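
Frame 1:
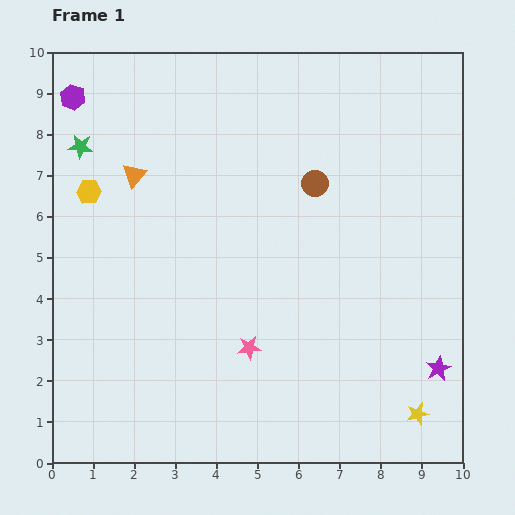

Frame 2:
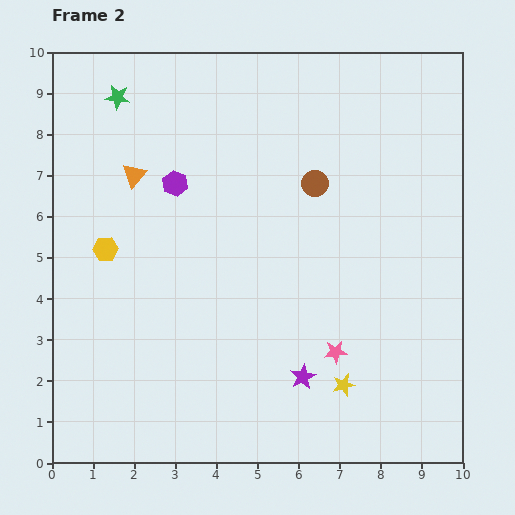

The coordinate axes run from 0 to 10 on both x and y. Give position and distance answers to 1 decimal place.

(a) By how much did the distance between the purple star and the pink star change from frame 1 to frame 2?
-3.6

Distance in frame 1: 4.6. Distance in frame 2: 1.0.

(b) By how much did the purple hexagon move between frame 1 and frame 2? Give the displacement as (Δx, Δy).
(2.5, -2.1)

The purple hexagon was at (0.5, 8.9) in frame 1 and (3.0, 6.8) in frame 2.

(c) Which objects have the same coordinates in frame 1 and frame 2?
the orange triangle, the brown circle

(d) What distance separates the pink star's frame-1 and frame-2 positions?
2.1

The pink star moved from (4.8, 2.8) to (6.9, 2.7), a distance of √(2.1² + 0.1²) ≈ 2.1.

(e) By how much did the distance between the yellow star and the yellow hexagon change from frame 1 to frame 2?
-3.0

Distance in frame 1: 9.7. Distance in frame 2: 6.7.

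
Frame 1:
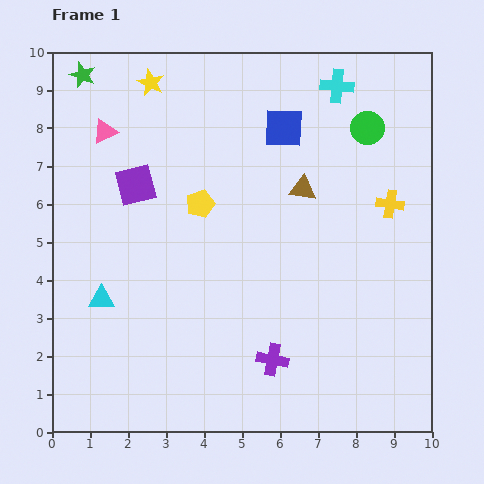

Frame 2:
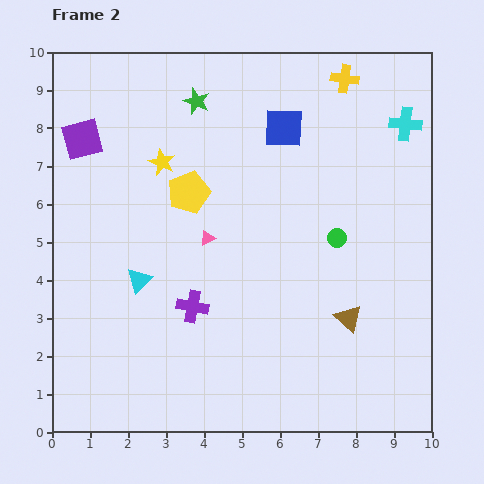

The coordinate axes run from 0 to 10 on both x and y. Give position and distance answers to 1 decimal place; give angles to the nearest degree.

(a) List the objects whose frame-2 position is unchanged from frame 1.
the blue square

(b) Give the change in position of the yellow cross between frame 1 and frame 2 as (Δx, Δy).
(-1.2, 3.3)

The yellow cross was at (8.9, 6.0) in frame 1 and (7.7, 9.3) in frame 2.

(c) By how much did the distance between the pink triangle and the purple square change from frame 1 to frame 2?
+2.6

Distance in frame 1: 1.6. Distance in frame 2: 4.2.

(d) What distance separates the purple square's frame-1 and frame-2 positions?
1.8

The purple square moved from (2.2, 6.5) to (0.8, 7.7), a distance of √(1.4² + 1.2²) ≈ 1.8.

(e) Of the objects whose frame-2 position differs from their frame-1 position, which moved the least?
the yellow pentagon

(moved 0.4)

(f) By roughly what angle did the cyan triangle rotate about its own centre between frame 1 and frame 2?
44° counter-clockwise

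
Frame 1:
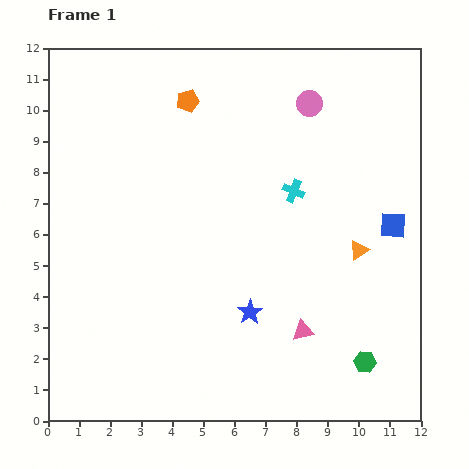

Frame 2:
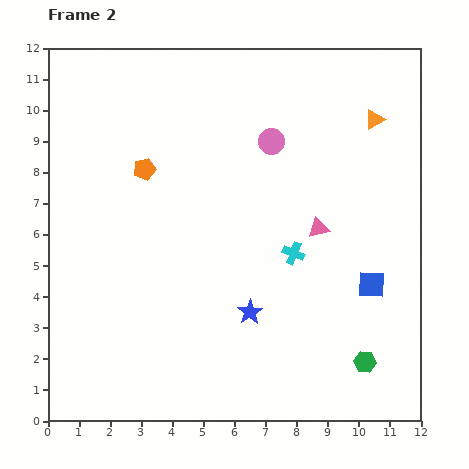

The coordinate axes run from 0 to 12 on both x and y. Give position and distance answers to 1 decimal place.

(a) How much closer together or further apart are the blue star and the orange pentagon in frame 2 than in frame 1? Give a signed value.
-1.4

Distance in frame 1: 7.1. Distance in frame 2: 5.7.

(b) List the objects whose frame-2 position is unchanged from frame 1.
the green hexagon, the blue star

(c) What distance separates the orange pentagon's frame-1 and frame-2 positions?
2.6

The orange pentagon moved from (4.5, 10.3) to (3.1, 8.1), a distance of √(1.4² + 2.2²) ≈ 2.6.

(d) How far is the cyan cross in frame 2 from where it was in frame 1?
2.0

The cyan cross moved from (7.9, 7.4) to (7.9, 5.4), a distance of √(0.0² + 2.0²) ≈ 2.0.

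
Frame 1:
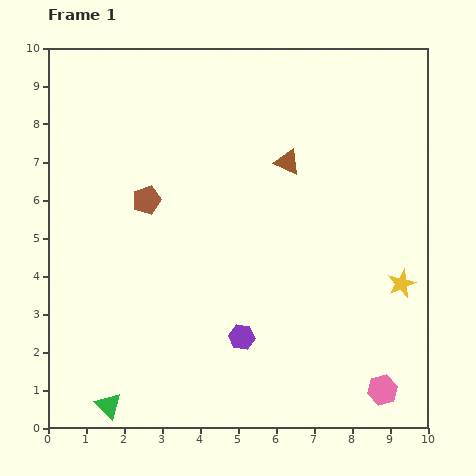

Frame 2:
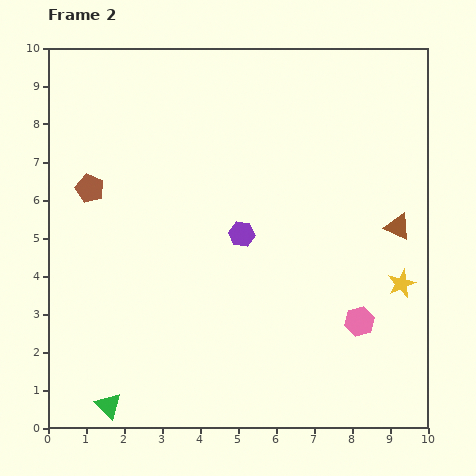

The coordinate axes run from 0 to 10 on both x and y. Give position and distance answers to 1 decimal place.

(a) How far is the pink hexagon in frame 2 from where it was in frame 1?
1.9

The pink hexagon moved from (8.8, 1.0) to (8.2, 2.8), a distance of √(0.6² + 1.8²) ≈ 1.9.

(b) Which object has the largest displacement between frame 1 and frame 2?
the brown triangle

(moved 3.4; next 2.7)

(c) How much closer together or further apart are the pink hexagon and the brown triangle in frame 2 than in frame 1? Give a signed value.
-3.8

Distance in frame 1: 6.5. Distance in frame 2: 2.7.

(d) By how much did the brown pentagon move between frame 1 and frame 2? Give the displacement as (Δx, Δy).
(-1.5, 0.3)

The brown pentagon was at (2.6, 6.0) in frame 1 and (1.1, 6.3) in frame 2.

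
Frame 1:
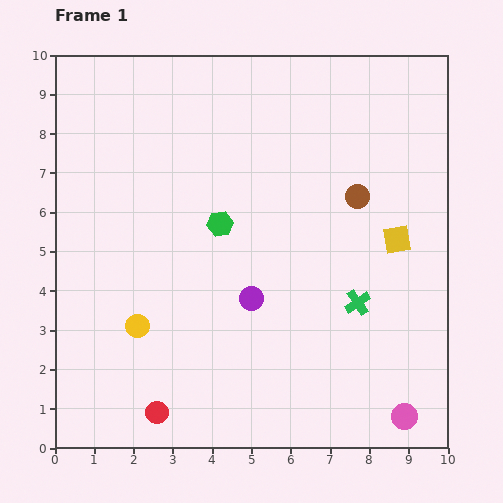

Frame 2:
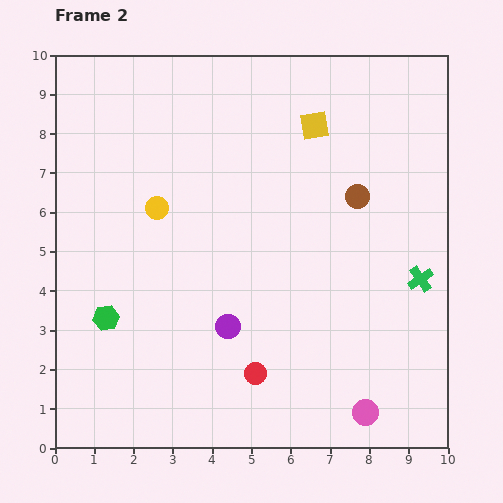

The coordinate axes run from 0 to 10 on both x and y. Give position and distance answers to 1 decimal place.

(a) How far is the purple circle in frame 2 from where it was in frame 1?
0.9

The purple circle moved from (5.0, 3.8) to (4.4, 3.1), a distance of √(0.6² + 0.7²) ≈ 0.9.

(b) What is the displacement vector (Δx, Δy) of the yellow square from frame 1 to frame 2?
(-2.1, 2.9)

The yellow square was at (8.7, 5.3) in frame 1 and (6.6, 8.2) in frame 2.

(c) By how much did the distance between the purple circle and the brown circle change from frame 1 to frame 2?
+1.0

Distance in frame 1: 3.7. Distance in frame 2: 4.7.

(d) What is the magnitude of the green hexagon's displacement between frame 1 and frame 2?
3.8

The green hexagon moved from (4.2, 5.7) to (1.3, 3.3), a distance of √(2.9² + 2.4²) ≈ 3.8.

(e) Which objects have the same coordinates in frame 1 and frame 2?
the brown circle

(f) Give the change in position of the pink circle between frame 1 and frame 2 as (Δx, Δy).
(-1.0, 0.1)

The pink circle was at (8.9, 0.8) in frame 1 and (7.9, 0.9) in frame 2.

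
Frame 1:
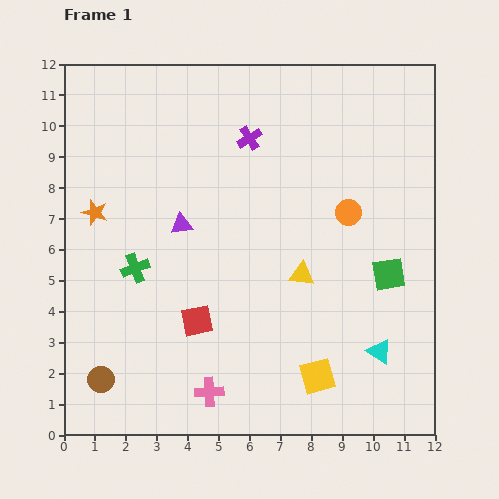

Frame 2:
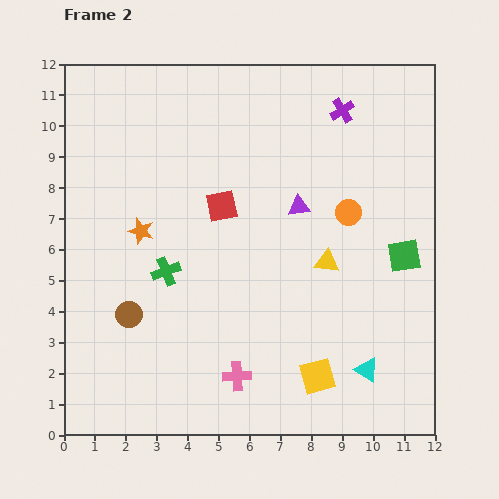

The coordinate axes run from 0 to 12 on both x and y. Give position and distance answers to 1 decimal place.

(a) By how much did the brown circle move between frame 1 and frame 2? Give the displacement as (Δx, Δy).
(0.9, 2.1)

The brown circle was at (1.2, 1.8) in frame 1 and (2.1, 3.9) in frame 2.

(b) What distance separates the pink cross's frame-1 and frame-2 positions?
1.0

The pink cross moved from (4.7, 1.4) to (5.6, 1.9), a distance of √(0.9² + 0.5²) ≈ 1.0.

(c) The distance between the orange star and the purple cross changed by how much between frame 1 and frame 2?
+2.1

Distance in frame 1: 5.5. Distance in frame 2: 7.6.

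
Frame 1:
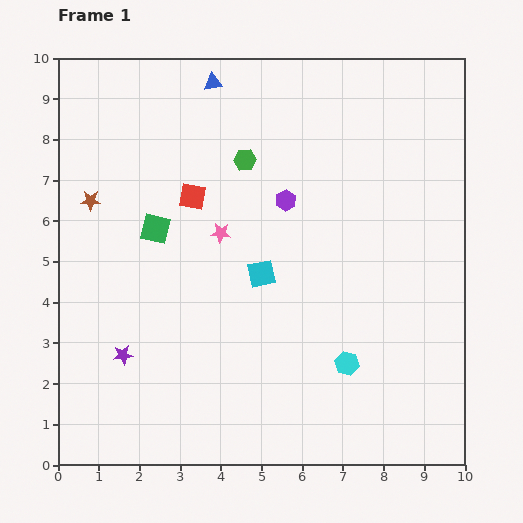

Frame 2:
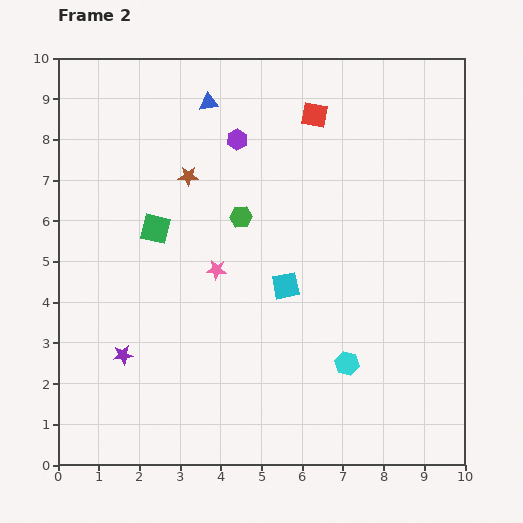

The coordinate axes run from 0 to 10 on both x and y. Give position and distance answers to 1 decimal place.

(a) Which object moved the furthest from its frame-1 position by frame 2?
the red square

(moved 3.6; next 2.5)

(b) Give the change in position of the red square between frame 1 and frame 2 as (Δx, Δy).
(3.0, 2.0)

The red square was at (3.3, 6.6) in frame 1 and (6.3, 8.6) in frame 2.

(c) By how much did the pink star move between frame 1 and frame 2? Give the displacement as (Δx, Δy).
(-0.1, -0.9)

The pink star was at (4.0, 5.7) in frame 1 and (3.9, 4.8) in frame 2.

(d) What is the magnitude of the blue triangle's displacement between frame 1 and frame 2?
0.5

The blue triangle moved from (3.8, 9.4) to (3.7, 8.9), a distance of √(0.1² + 0.5²) ≈ 0.5.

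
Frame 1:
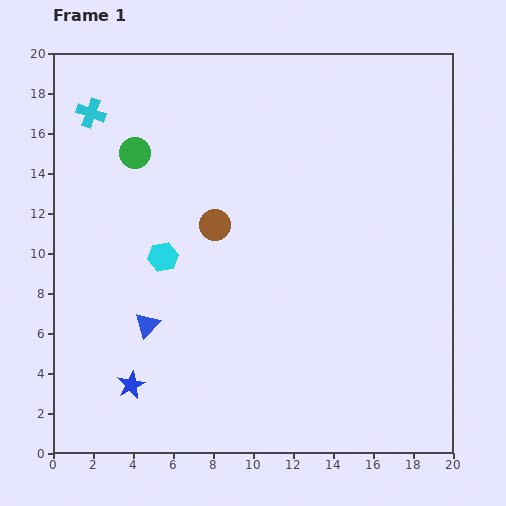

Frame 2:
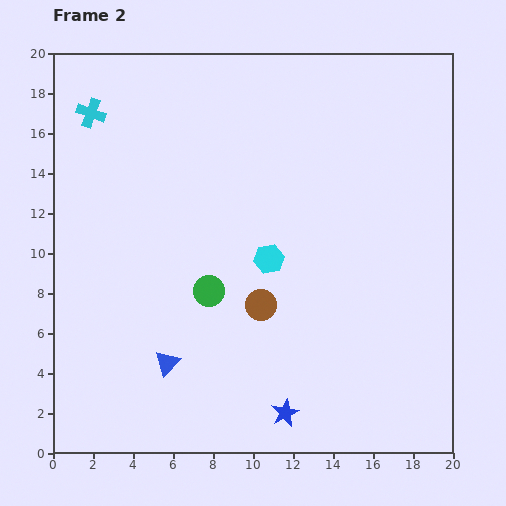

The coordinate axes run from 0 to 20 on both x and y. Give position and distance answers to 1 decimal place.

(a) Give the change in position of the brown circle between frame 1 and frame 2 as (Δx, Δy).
(2.3, -4.0)

The brown circle was at (8.1, 11.4) in frame 1 and (10.4, 7.4) in frame 2.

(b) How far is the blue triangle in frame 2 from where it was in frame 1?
2.1

The blue triangle moved from (4.7, 6.4) to (5.7, 4.5), a distance of √(1.0² + 1.9²) ≈ 2.1.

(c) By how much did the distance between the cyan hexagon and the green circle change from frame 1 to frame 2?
-2.0

Distance in frame 1: 5.4. Distance in frame 2: 3.4.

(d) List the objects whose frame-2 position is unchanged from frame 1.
the cyan cross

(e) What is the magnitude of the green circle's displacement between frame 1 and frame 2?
7.8

The green circle moved from (4.1, 15.0) to (7.8, 8.1), a distance of √(3.7² + 6.9²) ≈ 7.8.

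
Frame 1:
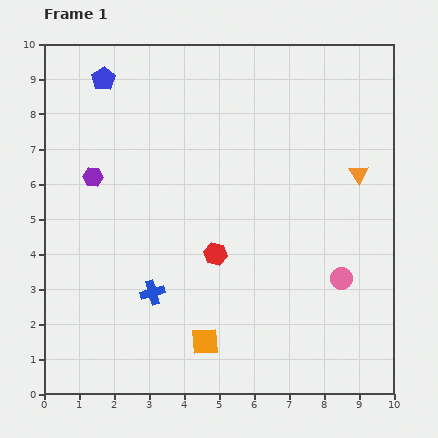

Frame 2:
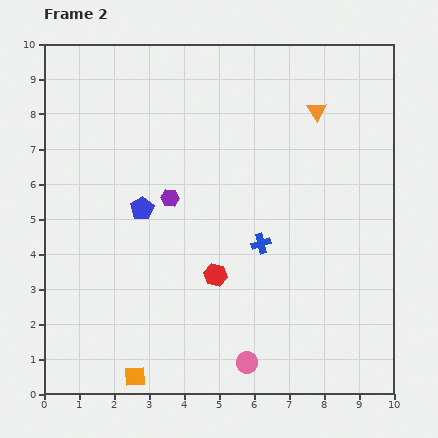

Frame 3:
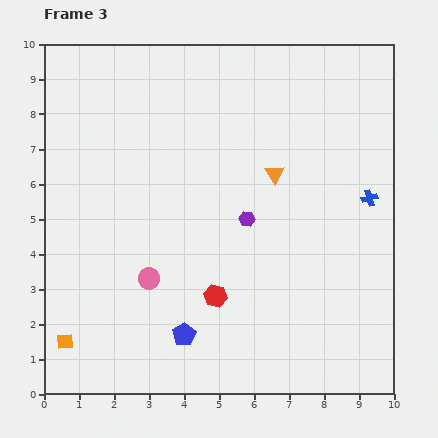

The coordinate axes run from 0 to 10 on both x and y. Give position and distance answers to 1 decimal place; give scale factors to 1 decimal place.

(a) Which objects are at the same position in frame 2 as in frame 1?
none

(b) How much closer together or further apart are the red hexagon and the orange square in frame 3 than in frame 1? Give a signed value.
+2.0

Distance in frame 1: 2.5. Distance in frame 3: 4.5.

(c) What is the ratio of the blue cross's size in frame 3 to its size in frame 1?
0.6×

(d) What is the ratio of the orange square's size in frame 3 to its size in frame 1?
0.6×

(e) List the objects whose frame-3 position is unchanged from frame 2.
none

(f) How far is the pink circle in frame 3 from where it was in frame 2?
3.7

The pink circle moved from (5.8, 0.9) to (3.0, 3.3), a distance of √(2.8² + 2.4²) ≈ 3.7.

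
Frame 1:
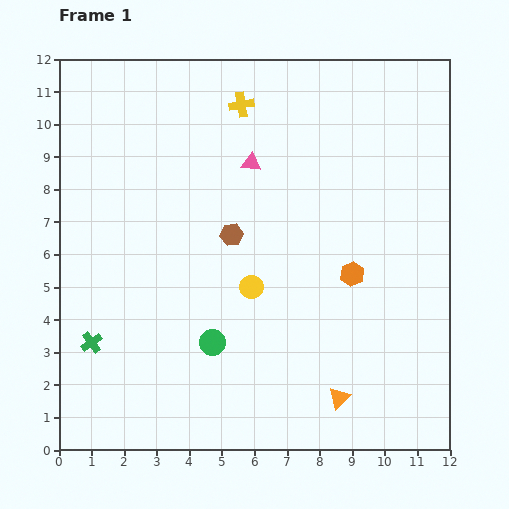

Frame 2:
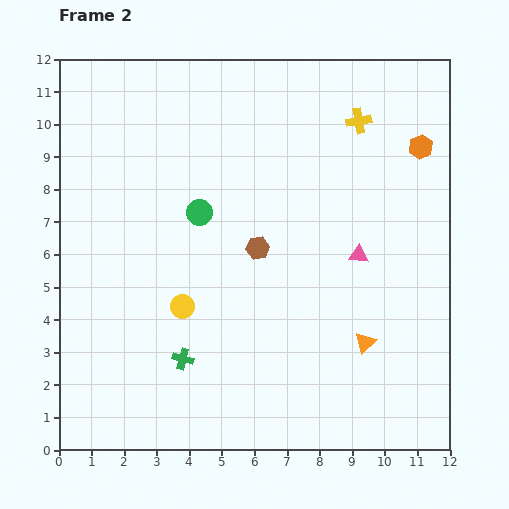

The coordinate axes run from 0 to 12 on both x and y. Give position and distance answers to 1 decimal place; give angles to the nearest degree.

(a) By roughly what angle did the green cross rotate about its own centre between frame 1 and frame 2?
38° counter-clockwise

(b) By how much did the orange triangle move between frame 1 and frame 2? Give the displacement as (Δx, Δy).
(0.8, 1.7)

The orange triangle was at (8.6, 1.6) in frame 1 and (9.4, 3.3) in frame 2.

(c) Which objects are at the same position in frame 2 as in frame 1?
none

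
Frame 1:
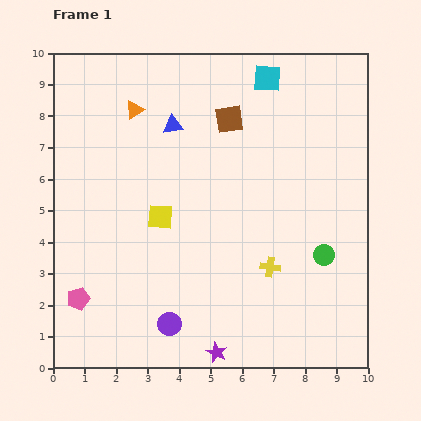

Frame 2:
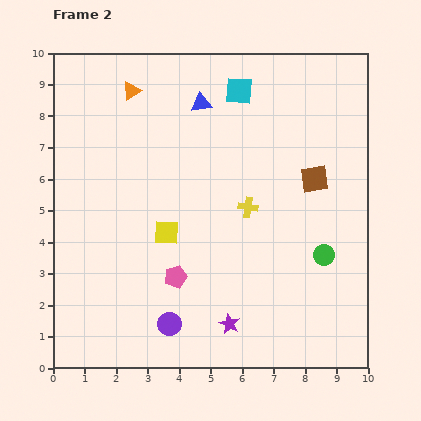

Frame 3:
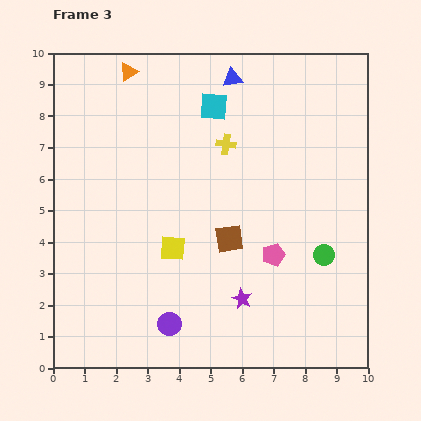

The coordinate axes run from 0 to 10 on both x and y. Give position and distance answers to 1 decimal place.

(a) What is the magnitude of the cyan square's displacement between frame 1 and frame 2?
1.0

The cyan square moved from (6.8, 9.2) to (5.9, 8.8), a distance of √(0.9² + 0.4²) ≈ 1.0.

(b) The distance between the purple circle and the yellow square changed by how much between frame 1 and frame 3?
-1.0

Distance in frame 1: 3.4. Distance in frame 3: 2.4.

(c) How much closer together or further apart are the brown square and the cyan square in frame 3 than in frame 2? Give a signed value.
+0.5

Distance in frame 2: 3.7. Distance in frame 3: 4.2.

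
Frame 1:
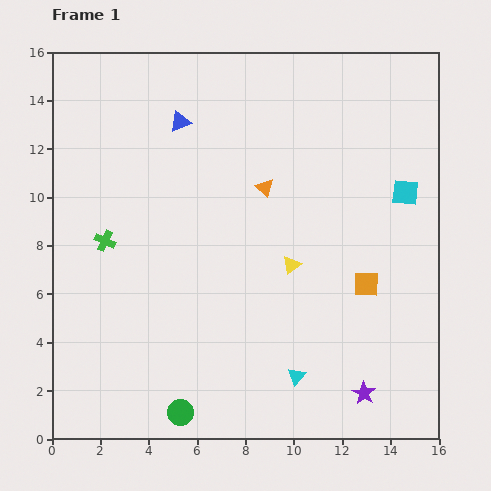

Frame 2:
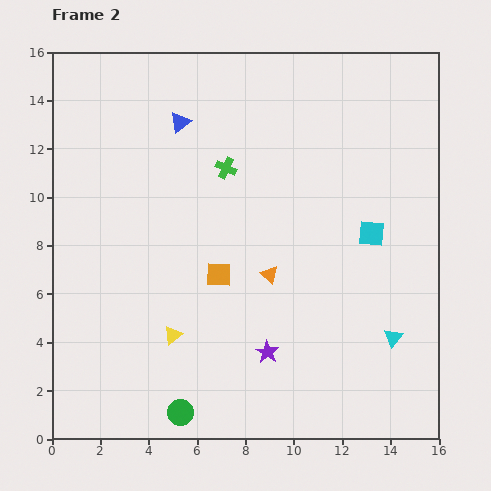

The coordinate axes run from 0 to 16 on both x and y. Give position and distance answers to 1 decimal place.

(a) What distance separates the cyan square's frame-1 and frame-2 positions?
2.2

The cyan square moved from (14.6, 10.2) to (13.2, 8.5), a distance of √(1.4² + 1.7²) ≈ 2.2.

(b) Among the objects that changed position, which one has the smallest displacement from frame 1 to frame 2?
the cyan square

(moved 2.2)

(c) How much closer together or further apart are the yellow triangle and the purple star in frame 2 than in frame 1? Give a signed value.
-2.1

Distance in frame 1: 6.1. Distance in frame 2: 4.0.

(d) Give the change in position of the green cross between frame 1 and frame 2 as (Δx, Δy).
(5.0, 3.0)

The green cross was at (2.2, 8.2) in frame 1 and (7.2, 11.2) in frame 2.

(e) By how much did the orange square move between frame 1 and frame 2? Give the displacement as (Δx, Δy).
(-6.1, 0.4)

The orange square was at (13.0, 6.4) in frame 1 and (6.9, 6.8) in frame 2.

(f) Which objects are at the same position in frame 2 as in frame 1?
the blue triangle, the green circle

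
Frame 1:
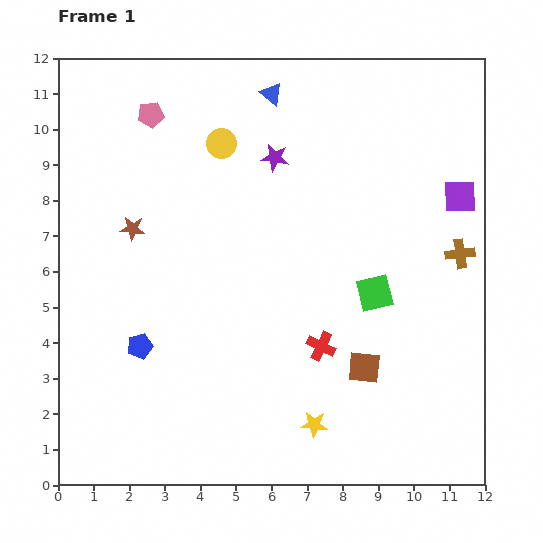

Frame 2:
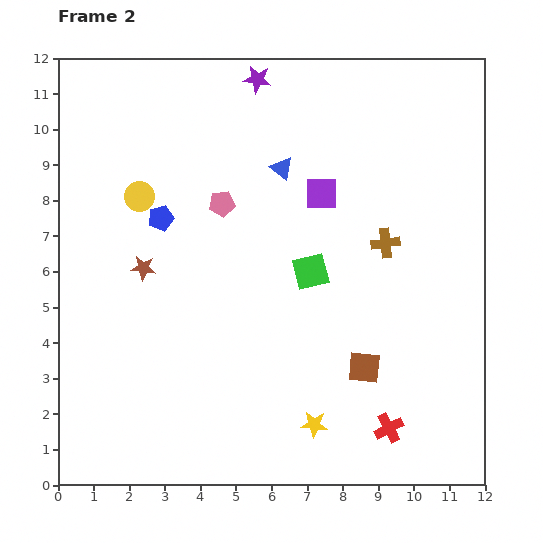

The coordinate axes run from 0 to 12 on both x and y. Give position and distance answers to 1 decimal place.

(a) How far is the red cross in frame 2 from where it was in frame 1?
3.0

The red cross moved from (7.4, 3.9) to (9.3, 1.6), a distance of √(1.9² + 2.3²) ≈ 3.0.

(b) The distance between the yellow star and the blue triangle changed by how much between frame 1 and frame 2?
-2.1

Distance in frame 1: 9.4. Distance in frame 2: 7.3.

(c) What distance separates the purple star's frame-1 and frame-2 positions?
2.3

The purple star moved from (6.1, 9.2) to (5.6, 11.4), a distance of √(0.5² + 2.2²) ≈ 2.3.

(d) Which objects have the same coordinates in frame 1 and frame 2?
the yellow star, the brown square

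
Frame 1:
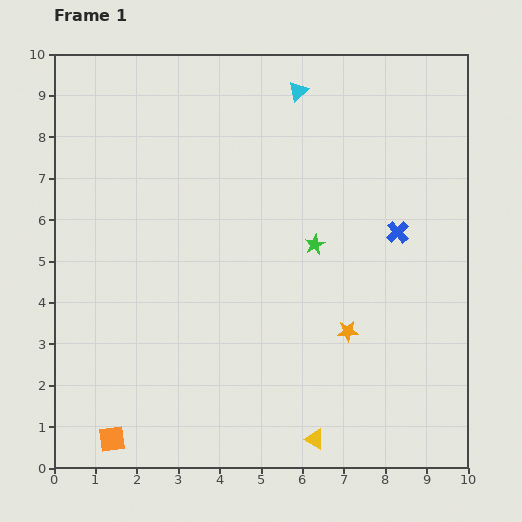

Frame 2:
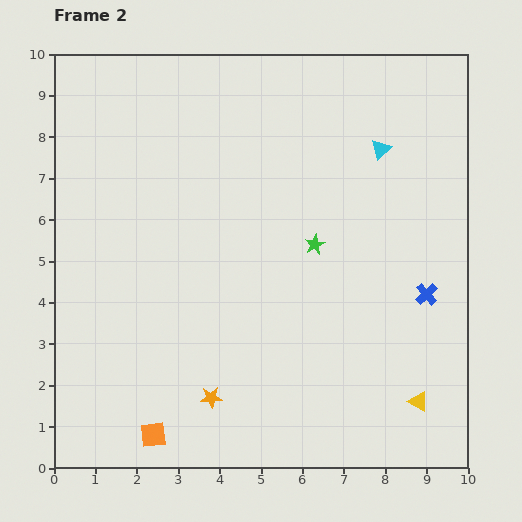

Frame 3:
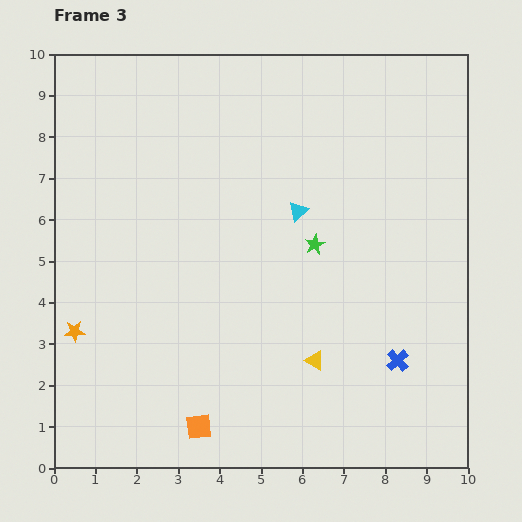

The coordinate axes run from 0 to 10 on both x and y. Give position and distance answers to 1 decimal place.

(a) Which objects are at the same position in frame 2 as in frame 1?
the green star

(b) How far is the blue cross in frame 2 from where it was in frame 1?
1.7

The blue cross moved from (8.3, 5.7) to (9.0, 4.2), a distance of √(0.7² + 1.5²) ≈ 1.7.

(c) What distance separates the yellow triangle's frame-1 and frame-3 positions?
1.9

The yellow triangle moved from (6.3, 0.7) to (6.3, 2.6), a distance of √(0.0² + 1.9²) ≈ 1.9.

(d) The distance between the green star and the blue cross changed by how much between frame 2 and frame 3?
+0.4

Distance in frame 2: 3.0. Distance in frame 3: 3.4.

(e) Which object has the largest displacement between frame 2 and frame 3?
the orange star

(moved 3.7; next 2.7)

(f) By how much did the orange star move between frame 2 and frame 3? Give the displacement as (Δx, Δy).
(-3.3, 1.6)

The orange star was at (3.8, 1.7) in frame 2 and (0.5, 3.3) in frame 3.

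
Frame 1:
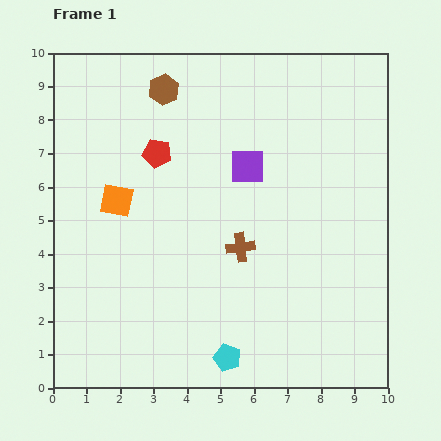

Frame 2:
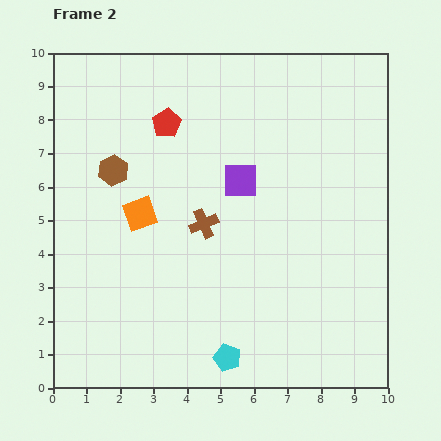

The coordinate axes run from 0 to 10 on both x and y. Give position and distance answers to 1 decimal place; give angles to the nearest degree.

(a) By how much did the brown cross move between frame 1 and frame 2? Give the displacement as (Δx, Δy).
(-1.1, 0.7)

The brown cross was at (5.6, 4.2) in frame 1 and (4.5, 4.9) in frame 2.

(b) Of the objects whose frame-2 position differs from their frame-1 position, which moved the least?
the purple square

(moved 0.4)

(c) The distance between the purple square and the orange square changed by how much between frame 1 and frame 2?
-0.8

Distance in frame 1: 4.0. Distance in frame 2: 3.2.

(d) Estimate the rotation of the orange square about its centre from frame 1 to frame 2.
31° counter-clockwise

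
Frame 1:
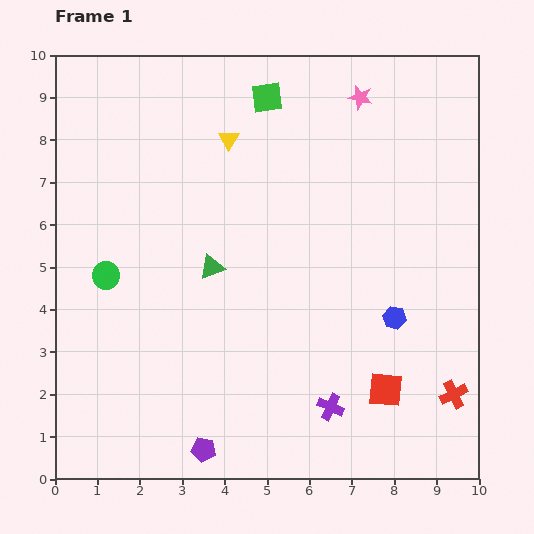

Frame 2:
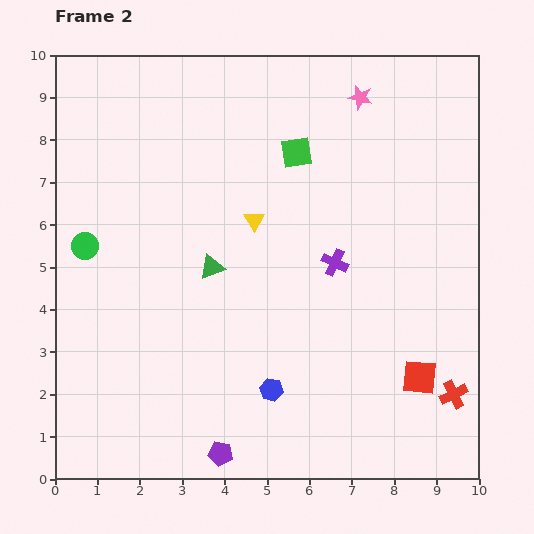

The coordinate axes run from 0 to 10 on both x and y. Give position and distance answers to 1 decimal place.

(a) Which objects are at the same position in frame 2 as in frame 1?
the pink star, the green triangle, the red cross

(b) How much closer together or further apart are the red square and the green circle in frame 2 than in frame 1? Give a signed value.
+1.4

Distance in frame 1: 7.1. Distance in frame 2: 8.5.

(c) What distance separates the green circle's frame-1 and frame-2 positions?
0.9

The green circle moved from (1.2, 4.8) to (0.7, 5.5), a distance of √(0.5² + 0.7²) ≈ 0.9.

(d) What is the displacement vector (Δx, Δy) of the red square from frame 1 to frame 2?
(0.8, 0.3)

The red square was at (7.8, 2.1) in frame 1 and (8.6, 2.4) in frame 2.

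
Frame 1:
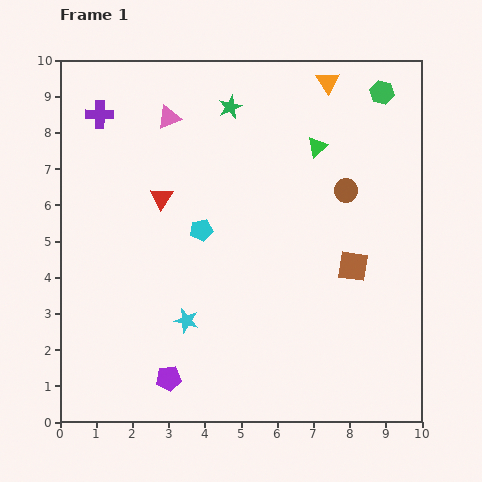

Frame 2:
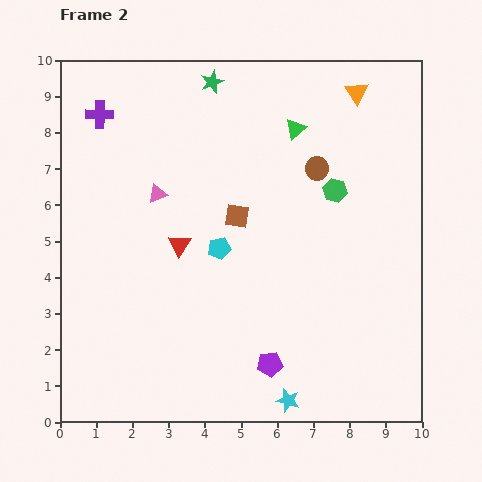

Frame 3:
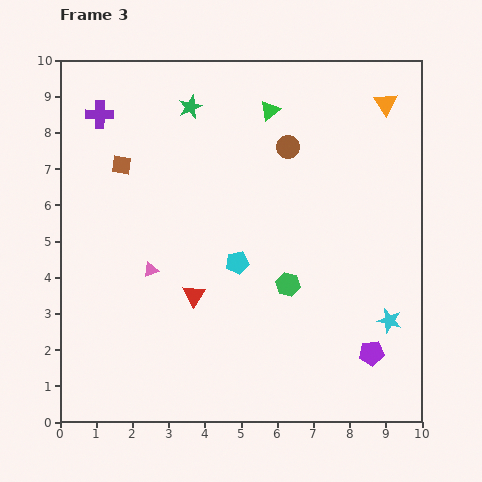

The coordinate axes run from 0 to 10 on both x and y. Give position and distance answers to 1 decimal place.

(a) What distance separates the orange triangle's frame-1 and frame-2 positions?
0.9

The orange triangle moved from (7.4, 9.4) to (8.2, 9.1), a distance of √(0.8² + 0.3²) ≈ 0.9.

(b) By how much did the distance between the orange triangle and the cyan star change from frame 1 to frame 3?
-1.7

Distance in frame 1: 7.7. Distance in frame 3: 6.0.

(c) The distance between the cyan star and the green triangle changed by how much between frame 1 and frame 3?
+0.7

Distance in frame 1: 6.0. Distance in frame 3: 6.7.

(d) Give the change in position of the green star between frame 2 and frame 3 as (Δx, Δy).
(-0.6, -0.7)

The green star was at (4.2, 9.4) in frame 2 and (3.6, 8.7) in frame 3.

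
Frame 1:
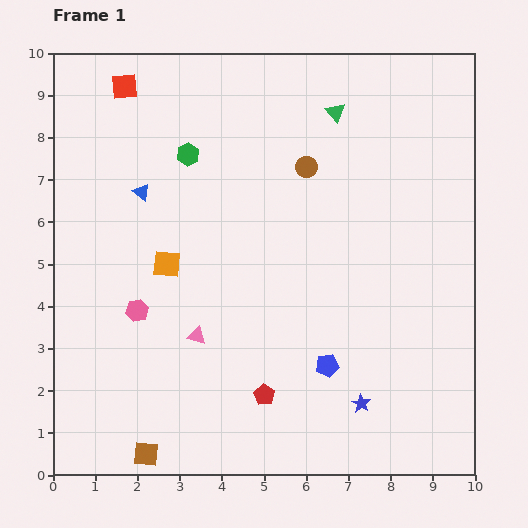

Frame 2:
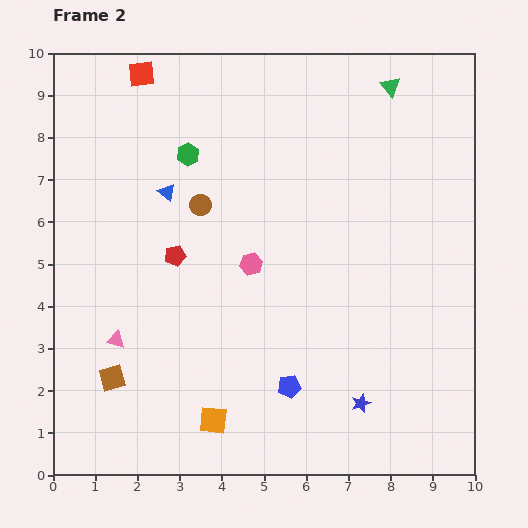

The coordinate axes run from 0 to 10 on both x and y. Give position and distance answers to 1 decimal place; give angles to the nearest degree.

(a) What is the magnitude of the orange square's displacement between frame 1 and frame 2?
3.9

The orange square moved from (2.7, 5.0) to (3.8, 1.3), a distance of √(1.1² + 3.7²) ≈ 3.9.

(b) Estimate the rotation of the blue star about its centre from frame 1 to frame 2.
22° clockwise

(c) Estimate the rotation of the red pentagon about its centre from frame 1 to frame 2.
27° clockwise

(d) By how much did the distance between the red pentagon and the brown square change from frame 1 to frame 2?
+0.2

Distance in frame 1: 3.1. Distance in frame 2: 3.3.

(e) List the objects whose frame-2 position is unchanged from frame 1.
the blue star, the green hexagon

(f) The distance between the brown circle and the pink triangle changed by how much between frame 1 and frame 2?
-1.0

Distance in frame 1: 4.8. Distance in frame 2: 3.8.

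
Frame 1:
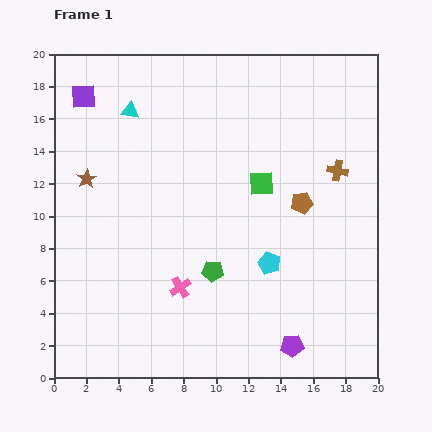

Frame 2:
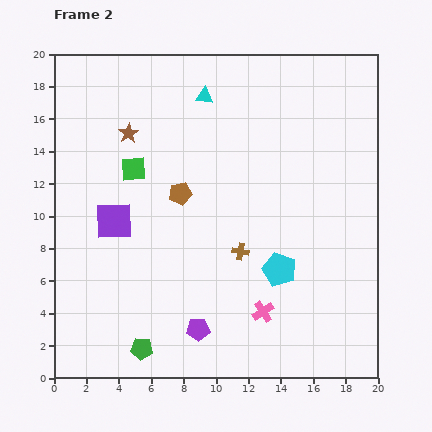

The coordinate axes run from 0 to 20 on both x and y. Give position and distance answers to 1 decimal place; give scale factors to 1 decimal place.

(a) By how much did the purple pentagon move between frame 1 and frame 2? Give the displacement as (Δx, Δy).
(-5.8, 1.0)

The purple pentagon was at (14.7, 2.0) in frame 1 and (8.9, 3.0) in frame 2.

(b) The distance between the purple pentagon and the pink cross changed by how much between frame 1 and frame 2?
-3.7

Distance in frame 1: 7.8. Distance in frame 2: 4.1.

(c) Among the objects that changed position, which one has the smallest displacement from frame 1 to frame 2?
the cyan pentagon

(moved 0.7)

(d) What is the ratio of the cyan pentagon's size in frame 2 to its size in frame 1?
1.5×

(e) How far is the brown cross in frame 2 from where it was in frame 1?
7.8

The brown cross moved from (17.5, 12.8) to (11.5, 7.8), a distance of √(6.0² + 5.0²) ≈ 7.8.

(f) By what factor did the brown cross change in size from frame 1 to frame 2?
0.8×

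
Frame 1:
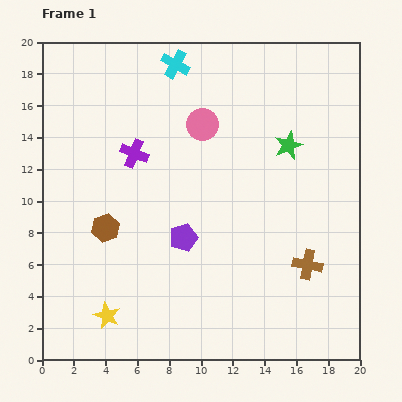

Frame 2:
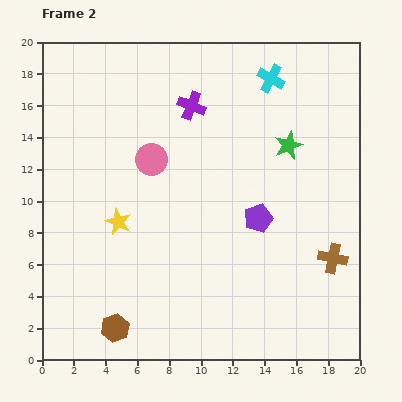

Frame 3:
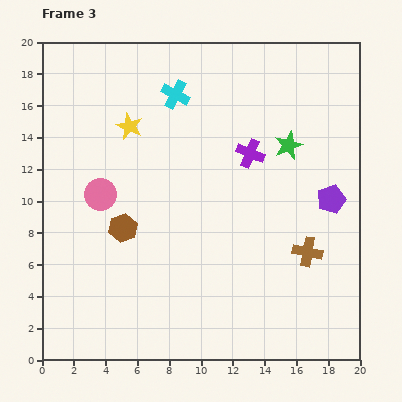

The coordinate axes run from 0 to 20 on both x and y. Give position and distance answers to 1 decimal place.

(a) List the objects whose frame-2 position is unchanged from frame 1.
the green star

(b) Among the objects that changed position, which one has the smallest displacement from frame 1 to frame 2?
the brown cross

(moved 1.6)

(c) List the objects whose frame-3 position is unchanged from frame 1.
the green star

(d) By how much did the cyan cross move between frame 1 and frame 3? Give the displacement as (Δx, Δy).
(0.0, -1.9)

The cyan cross was at (8.4, 18.6) in frame 1 and (8.4, 16.7) in frame 3.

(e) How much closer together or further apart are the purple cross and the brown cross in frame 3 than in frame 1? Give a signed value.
-5.8

Distance in frame 1: 13.0. Distance in frame 3: 7.2.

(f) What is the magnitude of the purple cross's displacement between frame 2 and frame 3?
4.8

The purple cross moved from (9.4, 16.0) to (13.1, 13.0), a distance of √(3.7² + 3.0²) ≈ 4.8.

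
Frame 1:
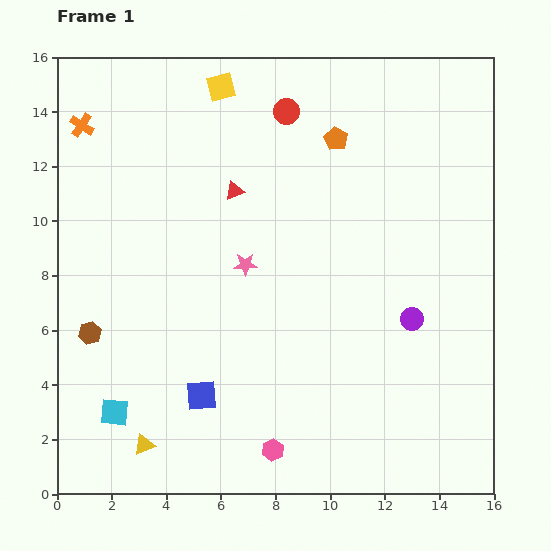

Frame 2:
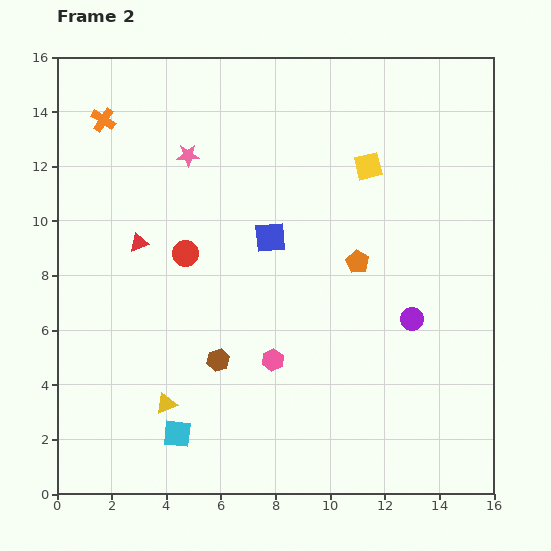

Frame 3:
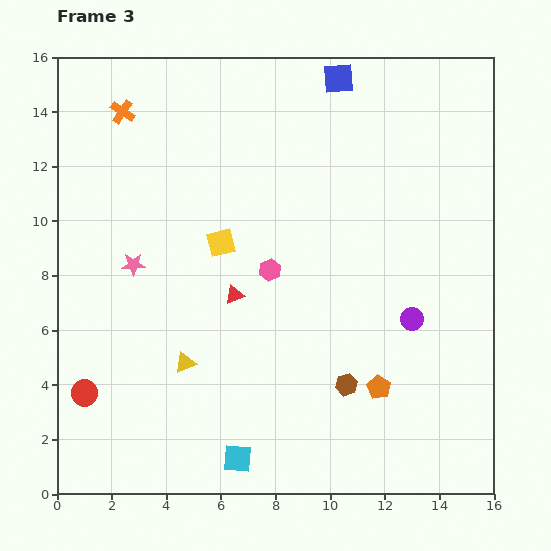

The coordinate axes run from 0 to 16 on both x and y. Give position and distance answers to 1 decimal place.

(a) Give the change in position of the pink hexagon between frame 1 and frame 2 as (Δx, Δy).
(0.0, 3.3)

The pink hexagon was at (7.9, 1.6) in frame 1 and (7.9, 4.9) in frame 2.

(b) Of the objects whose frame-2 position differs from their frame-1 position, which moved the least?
the orange cross

(moved 0.8)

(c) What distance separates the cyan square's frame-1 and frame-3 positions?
4.8

The cyan square moved from (2.1, 3.0) to (6.6, 1.3), a distance of √(4.5² + 1.7²) ≈ 4.8.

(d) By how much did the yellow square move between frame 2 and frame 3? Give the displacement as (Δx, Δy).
(-5.4, -2.8)

The yellow square was at (11.4, 12.0) in frame 2 and (6.0, 9.2) in frame 3.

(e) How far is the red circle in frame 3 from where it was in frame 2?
6.3

The red circle moved from (4.7, 8.8) to (1.0, 3.7), a distance of √(3.7² + 5.1²) ≈ 6.3.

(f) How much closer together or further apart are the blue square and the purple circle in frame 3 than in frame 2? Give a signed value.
+3.2

Distance in frame 2: 6.0. Distance in frame 3: 9.2.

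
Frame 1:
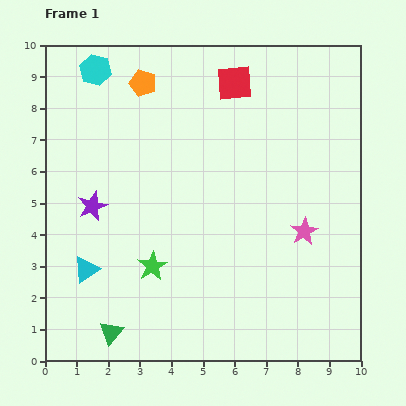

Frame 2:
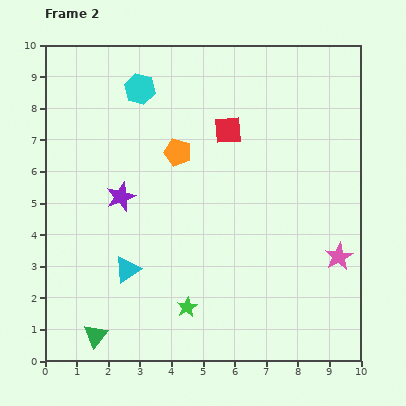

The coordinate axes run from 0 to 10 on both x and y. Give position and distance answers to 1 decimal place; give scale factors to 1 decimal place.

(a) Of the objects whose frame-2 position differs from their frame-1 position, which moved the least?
the green triangle

(moved 0.5)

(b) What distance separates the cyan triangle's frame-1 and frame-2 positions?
1.3

The cyan triangle moved from (1.3, 2.9) to (2.6, 2.9), a distance of √(1.3² + 0.0²) ≈ 1.3.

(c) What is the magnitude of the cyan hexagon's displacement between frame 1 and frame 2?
1.5

The cyan hexagon moved from (1.6, 9.2) to (3.0, 8.6), a distance of √(1.4² + 0.6²) ≈ 1.5.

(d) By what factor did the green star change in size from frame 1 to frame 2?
0.7×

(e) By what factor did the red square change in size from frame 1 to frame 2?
0.8×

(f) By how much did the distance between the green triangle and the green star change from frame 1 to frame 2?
+0.5

Distance in frame 1: 2.5. Distance in frame 2: 3.0.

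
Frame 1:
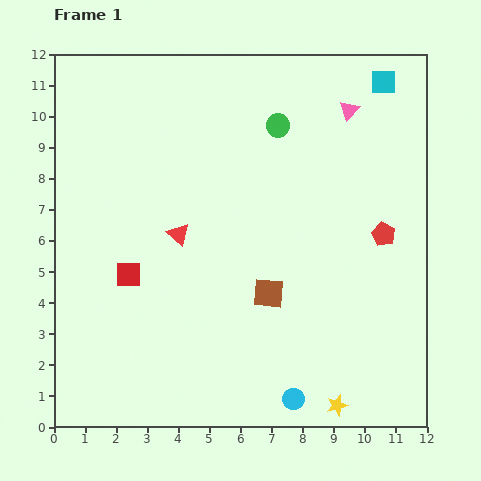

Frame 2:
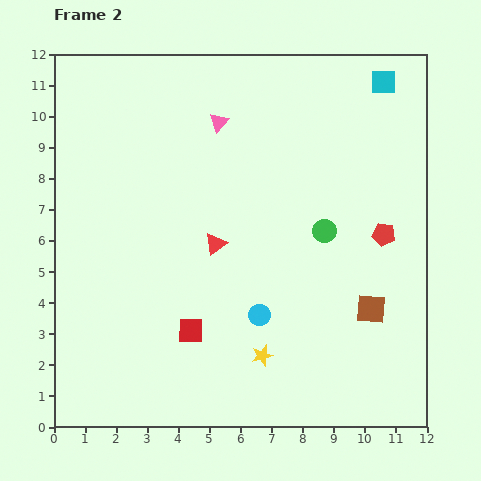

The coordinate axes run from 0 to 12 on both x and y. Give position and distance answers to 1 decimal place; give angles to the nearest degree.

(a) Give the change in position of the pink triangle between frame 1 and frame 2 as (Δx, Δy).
(-4.2, -0.4)

The pink triangle was at (9.5, 10.2) in frame 1 and (5.3, 9.8) in frame 2.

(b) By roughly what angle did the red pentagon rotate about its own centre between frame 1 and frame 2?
17° counter-clockwise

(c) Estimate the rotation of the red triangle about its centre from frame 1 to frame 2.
41° clockwise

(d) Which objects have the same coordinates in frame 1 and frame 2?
the cyan square, the red pentagon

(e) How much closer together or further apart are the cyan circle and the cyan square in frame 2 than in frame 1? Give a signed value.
-2.1

Distance in frame 1: 10.6. Distance in frame 2: 8.5.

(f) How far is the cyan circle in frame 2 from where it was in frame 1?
2.9

The cyan circle moved from (7.7, 0.9) to (6.6, 3.6), a distance of √(1.1² + 2.7²) ≈ 2.9.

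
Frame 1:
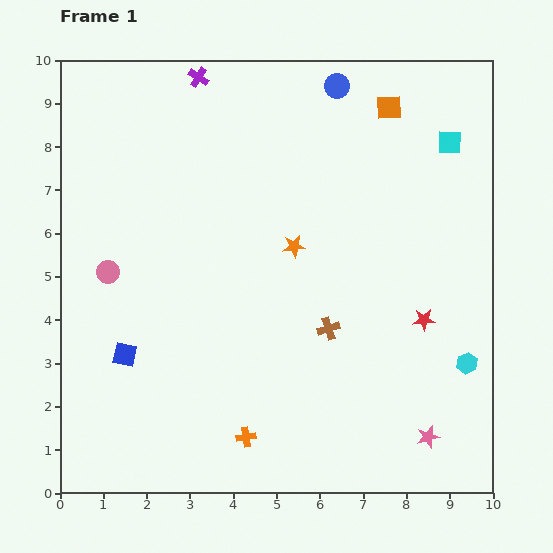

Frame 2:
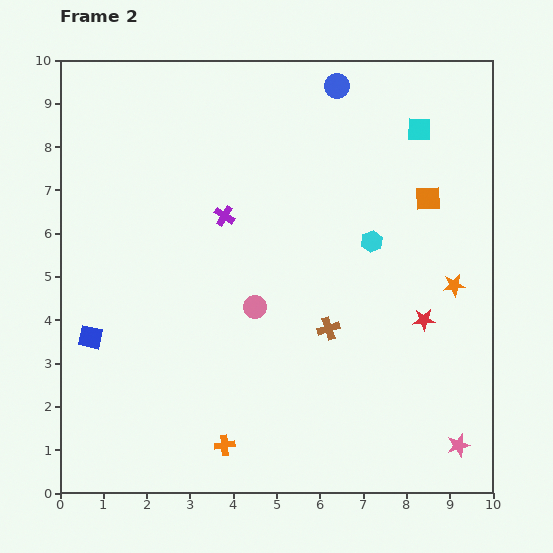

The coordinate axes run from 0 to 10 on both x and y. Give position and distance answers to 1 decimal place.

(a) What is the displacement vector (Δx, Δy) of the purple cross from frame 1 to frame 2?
(0.6, -3.2)

The purple cross was at (3.2, 9.6) in frame 1 and (3.8, 6.4) in frame 2.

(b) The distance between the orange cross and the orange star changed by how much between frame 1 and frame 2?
+2.0

Distance in frame 1: 4.5. Distance in frame 2: 6.5.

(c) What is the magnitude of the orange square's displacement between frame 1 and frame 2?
2.3

The orange square moved from (7.6, 8.9) to (8.5, 6.8), a distance of √(0.9² + 2.1²) ≈ 2.3.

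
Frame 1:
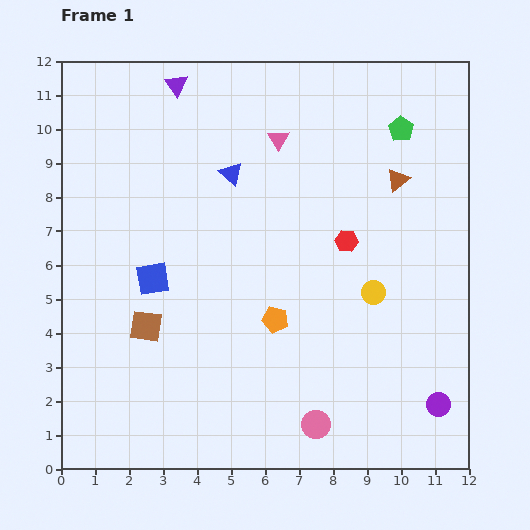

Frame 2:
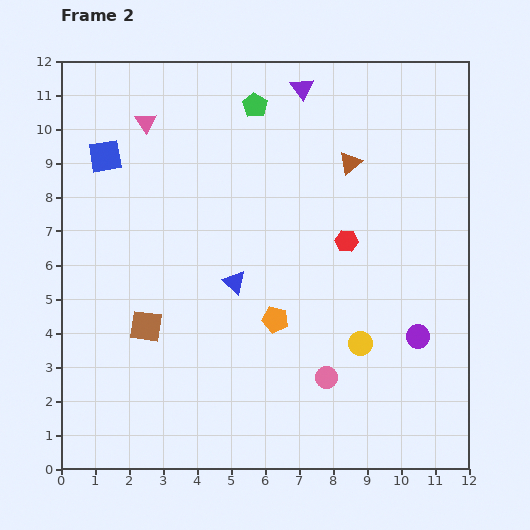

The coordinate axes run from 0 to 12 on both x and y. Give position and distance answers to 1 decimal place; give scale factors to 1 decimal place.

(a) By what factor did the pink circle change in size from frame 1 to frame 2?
0.8×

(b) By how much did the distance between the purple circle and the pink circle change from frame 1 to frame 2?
-0.6

Distance in frame 1: 3.6. Distance in frame 2: 3.0.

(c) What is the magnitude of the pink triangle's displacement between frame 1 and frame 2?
3.9

The pink triangle moved from (6.4, 9.7) to (2.5, 10.2), a distance of √(3.9² + 0.5²) ≈ 3.9.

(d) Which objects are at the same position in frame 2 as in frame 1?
the brown square, the red hexagon, the orange pentagon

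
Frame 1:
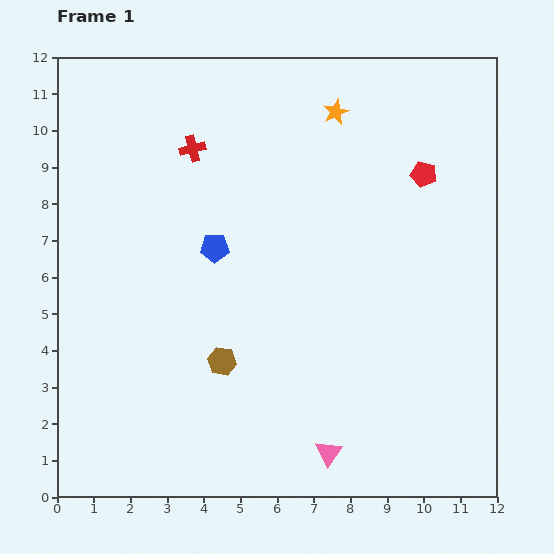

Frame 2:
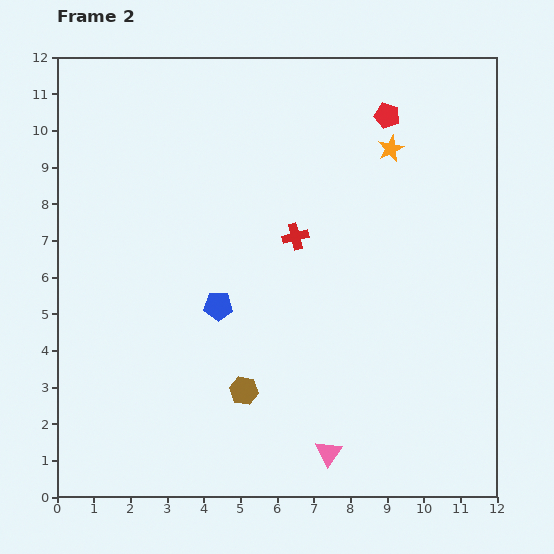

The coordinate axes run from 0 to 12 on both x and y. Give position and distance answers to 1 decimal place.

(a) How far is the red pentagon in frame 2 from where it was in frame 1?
1.9

The red pentagon moved from (10.0, 8.8) to (9.0, 10.4), a distance of √(1.0² + 1.6²) ≈ 1.9.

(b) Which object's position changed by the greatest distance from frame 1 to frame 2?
the red cross

(moved 3.7; next 1.9)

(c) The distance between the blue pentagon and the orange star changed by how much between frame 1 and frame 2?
+1.4

Distance in frame 1: 5.0. Distance in frame 2: 6.4.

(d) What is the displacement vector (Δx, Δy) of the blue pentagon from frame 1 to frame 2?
(0.1, -1.6)

The blue pentagon was at (4.3, 6.8) in frame 1 and (4.4, 5.2) in frame 2.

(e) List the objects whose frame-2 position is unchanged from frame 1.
the pink triangle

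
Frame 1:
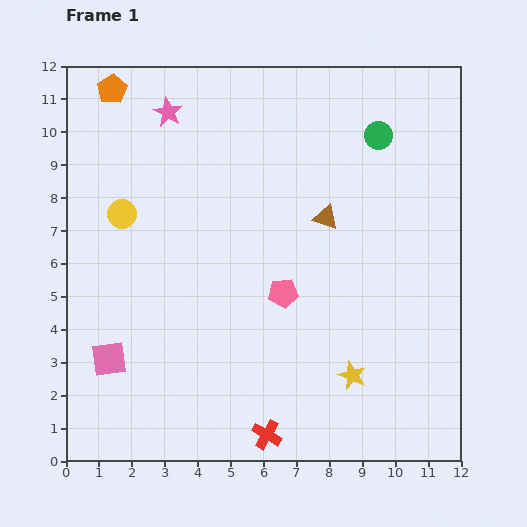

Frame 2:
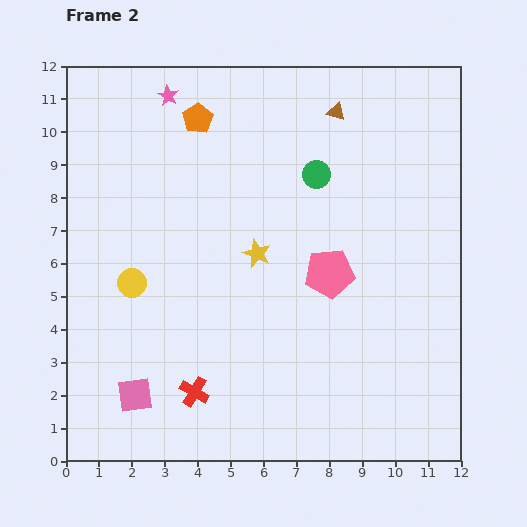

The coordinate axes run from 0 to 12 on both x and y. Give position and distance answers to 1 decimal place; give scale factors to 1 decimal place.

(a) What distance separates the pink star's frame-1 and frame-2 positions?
0.5

The pink star moved from (3.1, 10.6) to (3.1, 11.1), a distance of √(0.0² + 0.5²) ≈ 0.5.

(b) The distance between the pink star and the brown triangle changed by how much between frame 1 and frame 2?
-0.7

Distance in frame 1: 5.8. Distance in frame 2: 5.1.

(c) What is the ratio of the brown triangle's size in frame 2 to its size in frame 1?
0.7×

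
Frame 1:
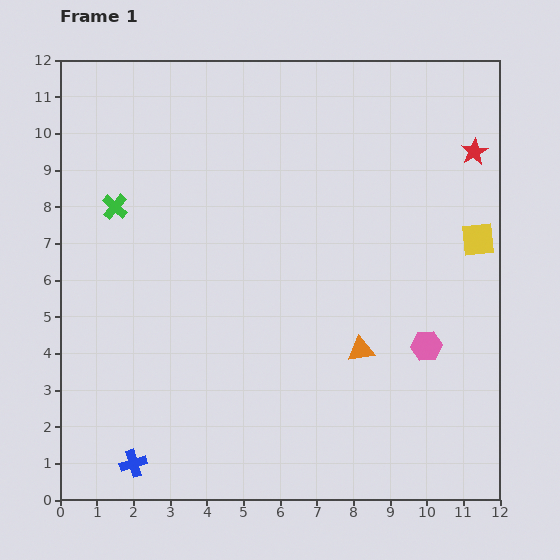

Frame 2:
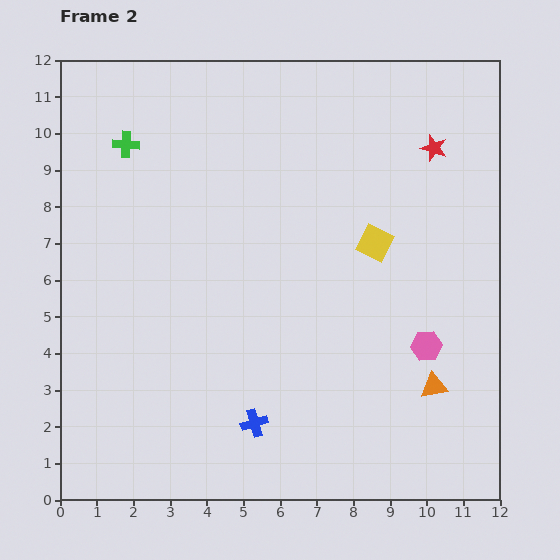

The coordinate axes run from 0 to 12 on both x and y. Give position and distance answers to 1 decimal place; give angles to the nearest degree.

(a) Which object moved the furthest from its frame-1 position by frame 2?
the blue cross

(moved 3.5; next 2.8)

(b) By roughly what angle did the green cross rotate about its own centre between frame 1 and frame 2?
38° counter-clockwise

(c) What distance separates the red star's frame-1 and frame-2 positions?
1.1

The red star moved from (11.3, 9.5) to (10.2, 9.6), a distance of √(1.1² + 0.1²) ≈ 1.1.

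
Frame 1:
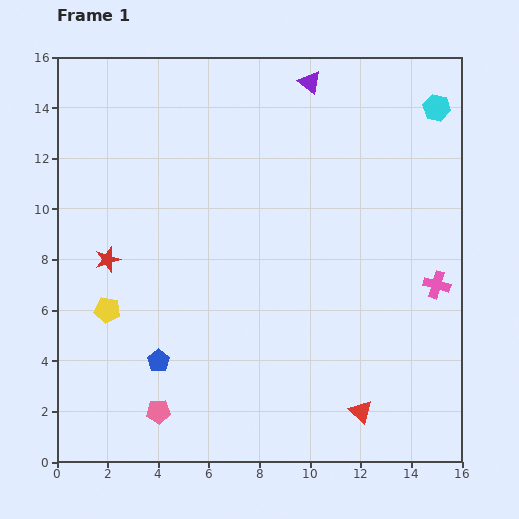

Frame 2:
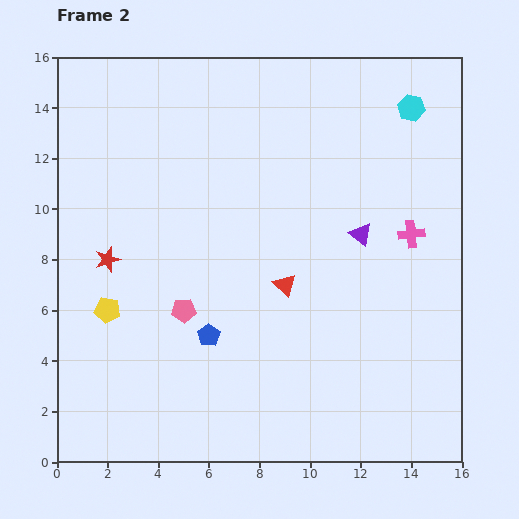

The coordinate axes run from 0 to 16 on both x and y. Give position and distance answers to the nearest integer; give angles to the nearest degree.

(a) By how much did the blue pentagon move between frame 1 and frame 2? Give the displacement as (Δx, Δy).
(2, 1)

The blue pentagon was at (4, 4) in frame 1 and (6, 5) in frame 2.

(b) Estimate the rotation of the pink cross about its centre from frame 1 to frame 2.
22° counter-clockwise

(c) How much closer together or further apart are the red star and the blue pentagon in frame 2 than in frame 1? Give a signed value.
+1

Distance in frame 1: 4. Distance in frame 2: 5.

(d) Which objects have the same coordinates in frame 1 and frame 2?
the yellow pentagon, the red star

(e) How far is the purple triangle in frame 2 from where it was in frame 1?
6

The purple triangle moved from (10, 15) to (12, 9), a distance of √(2² + 6²) ≈ 6.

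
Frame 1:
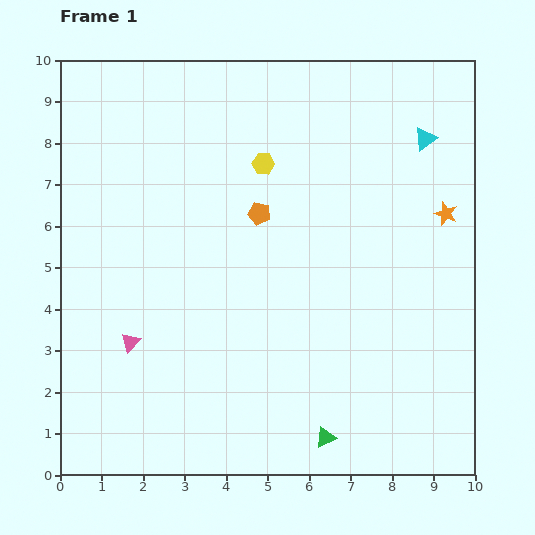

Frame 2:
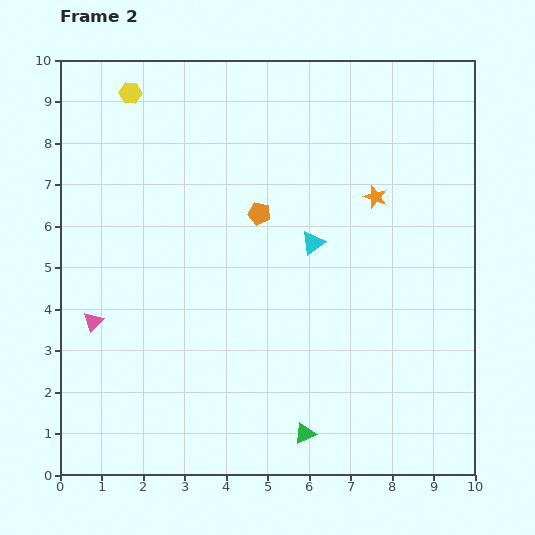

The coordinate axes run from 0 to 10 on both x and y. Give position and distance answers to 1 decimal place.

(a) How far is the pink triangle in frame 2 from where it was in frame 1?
1.0

The pink triangle moved from (1.7, 3.2) to (0.8, 3.7), a distance of √(0.9² + 0.5²) ≈ 1.0.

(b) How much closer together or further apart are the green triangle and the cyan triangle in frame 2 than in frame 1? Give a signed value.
-3.0

Distance in frame 1: 7.6. Distance in frame 2: 4.6.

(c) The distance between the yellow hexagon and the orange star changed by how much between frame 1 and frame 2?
+1.8

Distance in frame 1: 4.6. Distance in frame 2: 6.4.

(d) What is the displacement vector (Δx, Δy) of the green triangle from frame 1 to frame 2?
(-0.5, 0.1)

The green triangle was at (6.4, 0.9) in frame 1 and (5.9, 1.0) in frame 2.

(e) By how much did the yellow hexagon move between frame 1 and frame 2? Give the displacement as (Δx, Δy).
(-3.2, 1.7)

The yellow hexagon was at (4.9, 7.5) in frame 1 and (1.7, 9.2) in frame 2.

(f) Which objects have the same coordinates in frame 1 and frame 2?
the orange pentagon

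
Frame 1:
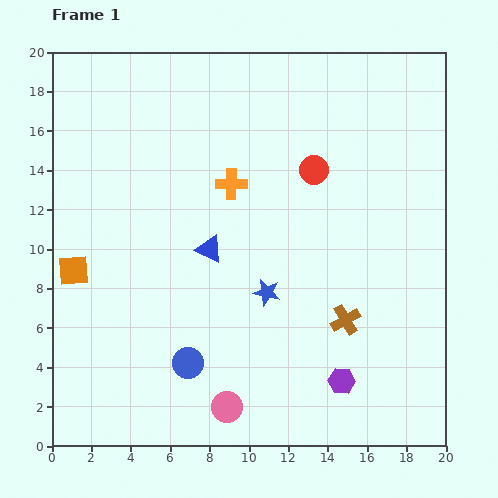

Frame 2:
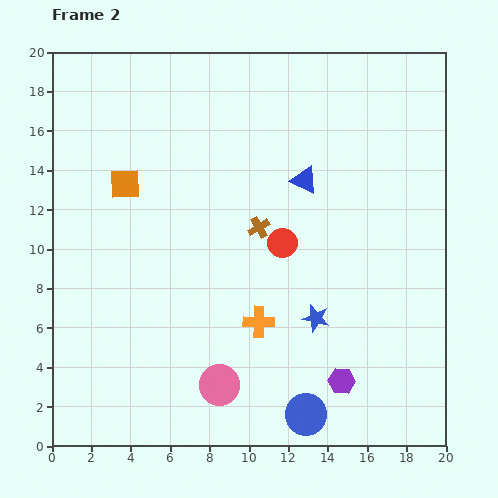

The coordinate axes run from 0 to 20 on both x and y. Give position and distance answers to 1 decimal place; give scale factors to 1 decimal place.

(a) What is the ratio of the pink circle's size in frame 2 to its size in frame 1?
1.3×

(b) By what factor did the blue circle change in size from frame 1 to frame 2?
1.3×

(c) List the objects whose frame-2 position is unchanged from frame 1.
the purple hexagon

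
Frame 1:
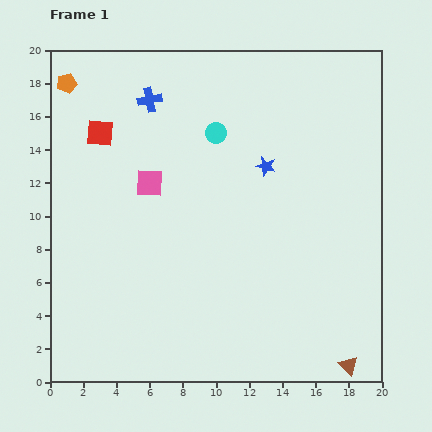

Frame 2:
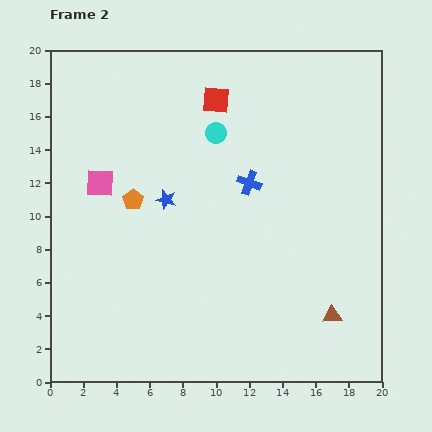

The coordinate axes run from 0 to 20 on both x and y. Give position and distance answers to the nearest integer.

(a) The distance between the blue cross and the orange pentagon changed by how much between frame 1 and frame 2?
+2

Distance in frame 1: 5. Distance in frame 2: 7.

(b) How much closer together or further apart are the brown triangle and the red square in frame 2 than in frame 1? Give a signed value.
-6

Distance in frame 1: 21. Distance in frame 2: 15.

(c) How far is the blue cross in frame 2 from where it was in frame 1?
8

The blue cross moved from (6, 17) to (12, 12), a distance of √(6² + 5²) ≈ 8.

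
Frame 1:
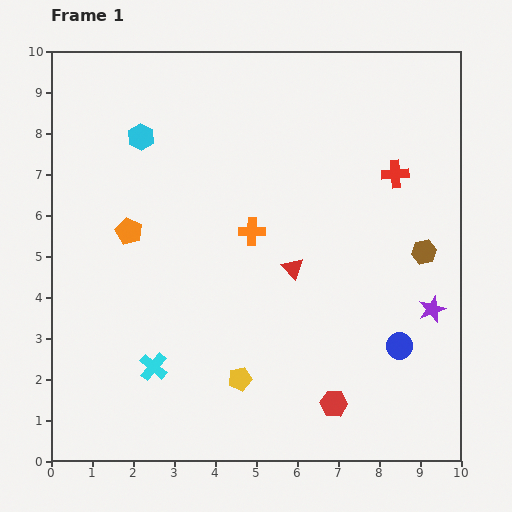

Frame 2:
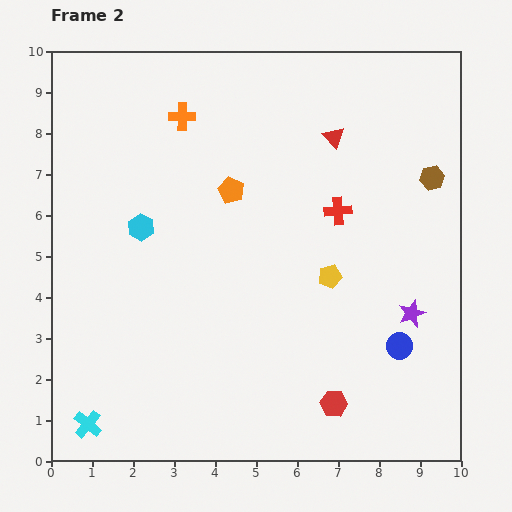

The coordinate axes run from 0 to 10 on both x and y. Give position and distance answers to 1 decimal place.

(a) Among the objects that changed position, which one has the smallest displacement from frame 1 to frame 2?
the purple star

(moved 0.5)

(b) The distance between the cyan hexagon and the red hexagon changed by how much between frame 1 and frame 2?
-1.6

Distance in frame 1: 8.0. Distance in frame 2: 6.4.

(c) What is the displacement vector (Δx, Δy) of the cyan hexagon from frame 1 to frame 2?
(0.0, -2.2)

The cyan hexagon was at (2.2, 7.9) in frame 1 and (2.2, 5.7) in frame 2.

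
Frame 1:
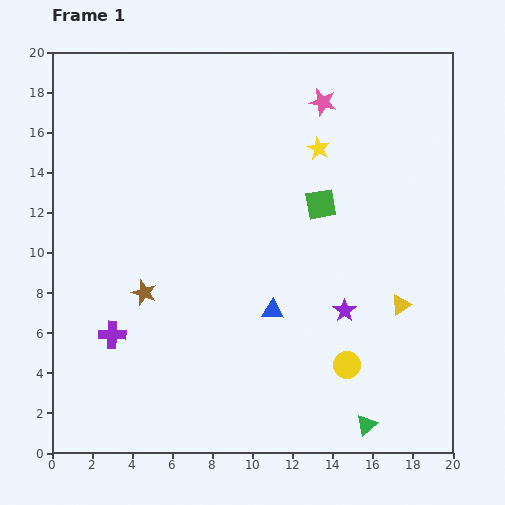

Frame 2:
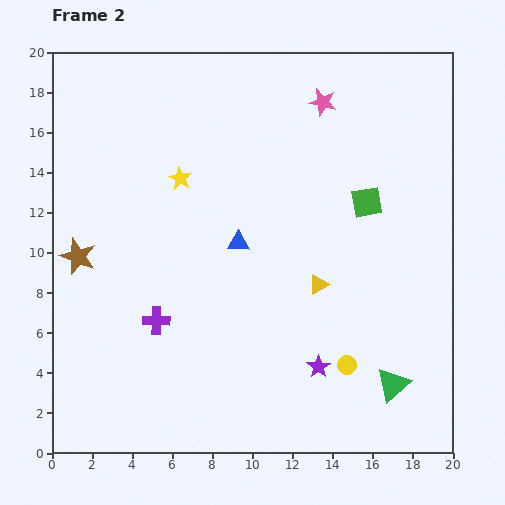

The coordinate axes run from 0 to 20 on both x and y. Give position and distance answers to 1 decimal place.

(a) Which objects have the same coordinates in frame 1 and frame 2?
the yellow circle, the pink star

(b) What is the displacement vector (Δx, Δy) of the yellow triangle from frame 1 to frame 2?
(-4.1, 1.0)

The yellow triangle was at (17.4, 7.4) in frame 1 and (13.3, 8.4) in frame 2.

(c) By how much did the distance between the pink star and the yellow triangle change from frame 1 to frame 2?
-1.7

Distance in frame 1: 10.8. Distance in frame 2: 9.1.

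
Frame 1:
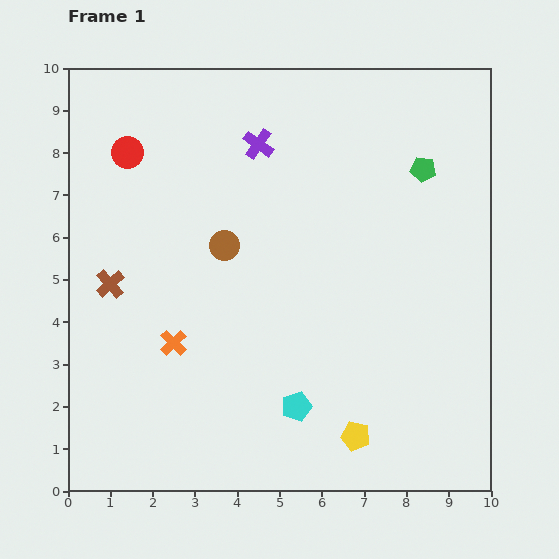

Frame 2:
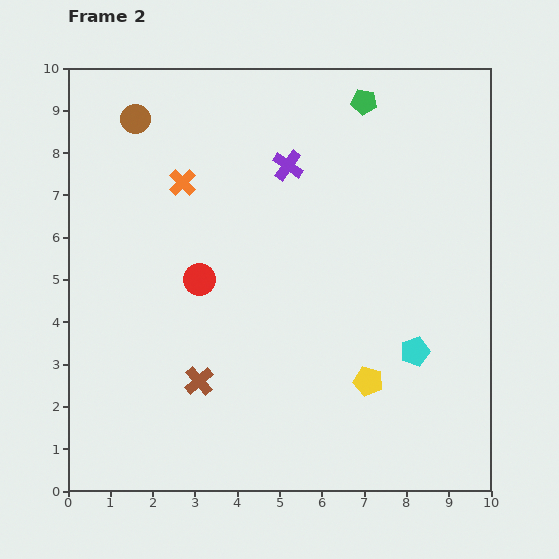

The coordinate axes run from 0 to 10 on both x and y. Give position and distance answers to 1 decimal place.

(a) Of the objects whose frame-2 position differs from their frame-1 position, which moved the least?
the purple cross

(moved 0.9)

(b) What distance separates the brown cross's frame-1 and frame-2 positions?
3.1

The brown cross moved from (1.0, 4.9) to (3.1, 2.6), a distance of √(2.1² + 2.3²) ≈ 3.1.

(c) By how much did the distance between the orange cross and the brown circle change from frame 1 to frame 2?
-0.7

Distance in frame 1: 2.6. Distance in frame 2: 1.9.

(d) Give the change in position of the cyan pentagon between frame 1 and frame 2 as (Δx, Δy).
(2.8, 1.3)

The cyan pentagon was at (5.4, 2.0) in frame 1 and (8.2, 3.3) in frame 2.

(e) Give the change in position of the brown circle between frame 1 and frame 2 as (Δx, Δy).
(-2.1, 3.0)

The brown circle was at (3.7, 5.8) in frame 1 and (1.6, 8.8) in frame 2.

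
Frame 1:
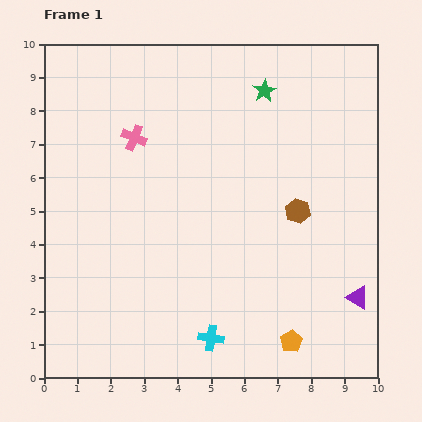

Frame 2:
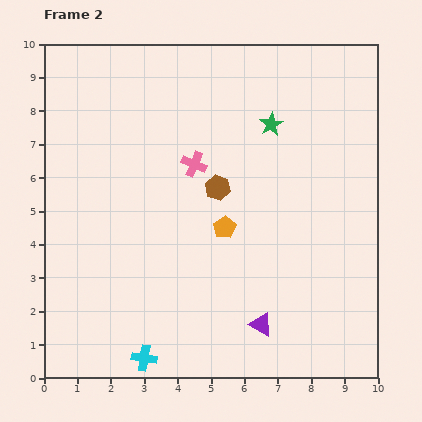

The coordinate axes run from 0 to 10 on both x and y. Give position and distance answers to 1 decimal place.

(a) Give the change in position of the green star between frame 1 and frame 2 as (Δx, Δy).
(0.2, -1.0)

The green star was at (6.6, 8.6) in frame 1 and (6.8, 7.6) in frame 2.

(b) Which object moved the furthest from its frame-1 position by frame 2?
the orange pentagon

(moved 3.9; next 3.0)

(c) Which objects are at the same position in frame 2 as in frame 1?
none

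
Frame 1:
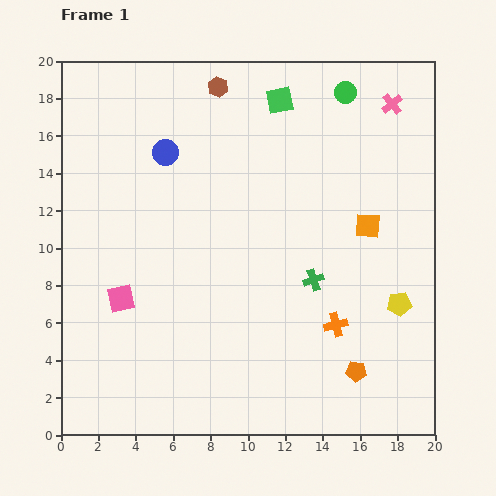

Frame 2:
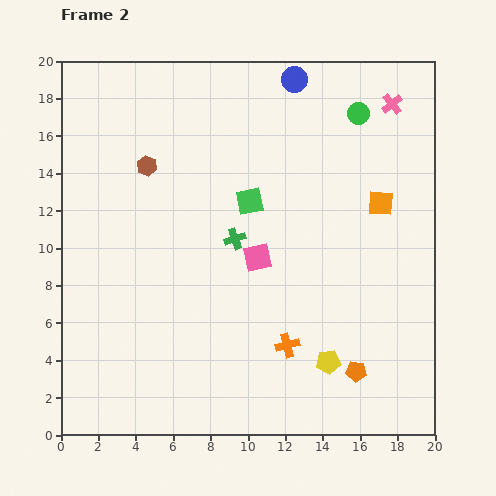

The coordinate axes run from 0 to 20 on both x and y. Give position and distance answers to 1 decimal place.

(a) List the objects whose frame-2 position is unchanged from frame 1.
the pink cross, the orange pentagon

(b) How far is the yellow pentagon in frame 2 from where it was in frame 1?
4.9

The yellow pentagon moved from (18.1, 7.0) to (14.3, 3.9), a distance of √(3.8² + 3.1²) ≈ 4.9.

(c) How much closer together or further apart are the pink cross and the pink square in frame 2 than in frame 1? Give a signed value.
-6.9

Distance in frame 1: 17.8. Distance in frame 2: 10.9.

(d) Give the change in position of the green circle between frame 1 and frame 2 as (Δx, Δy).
(0.7, -1.1)

The green circle was at (15.2, 18.3) in frame 1 and (15.9, 17.2) in frame 2.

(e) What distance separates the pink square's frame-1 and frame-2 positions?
7.6

The pink square moved from (3.2, 7.3) to (10.5, 9.5), a distance of √(7.3² + 2.2²) ≈ 7.6.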